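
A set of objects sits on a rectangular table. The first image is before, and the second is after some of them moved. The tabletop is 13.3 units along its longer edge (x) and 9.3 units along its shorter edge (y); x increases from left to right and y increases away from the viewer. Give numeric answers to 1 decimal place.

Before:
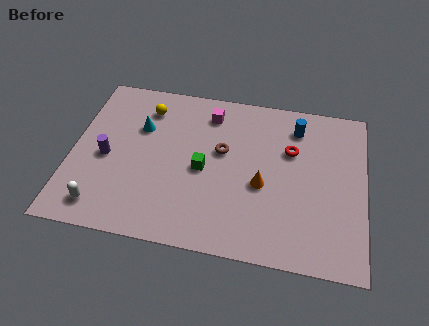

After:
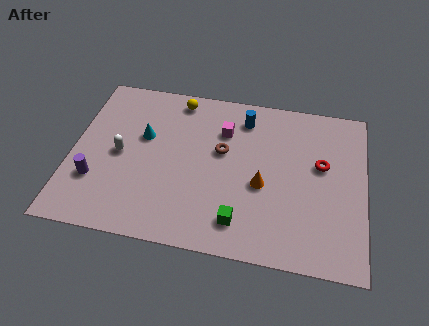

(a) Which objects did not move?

the brown torus and the orange cone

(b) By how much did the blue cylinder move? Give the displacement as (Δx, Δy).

(-2.4, 0.1)

From the two frames, the blue cylinder sits at roughly (10.1, 7.5) before and (7.7, 7.6) after.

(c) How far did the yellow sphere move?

1.6

The yellow sphere moved from about (3.2, 7.4) to (4.6, 8.2), a distance of √(1.4² + 0.8²) ≈ 1.6.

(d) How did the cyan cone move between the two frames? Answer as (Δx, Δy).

(0.2, -0.5)

The cyan cone was at about (3.0, 6.2) and moved to about (3.2, 5.7).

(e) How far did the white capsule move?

3.2

The white capsule was near (1.6, 1.4) before and (2.2, 4.5) after, so it travelled √(0.6² + 3.1²) ≈ 3.2 units.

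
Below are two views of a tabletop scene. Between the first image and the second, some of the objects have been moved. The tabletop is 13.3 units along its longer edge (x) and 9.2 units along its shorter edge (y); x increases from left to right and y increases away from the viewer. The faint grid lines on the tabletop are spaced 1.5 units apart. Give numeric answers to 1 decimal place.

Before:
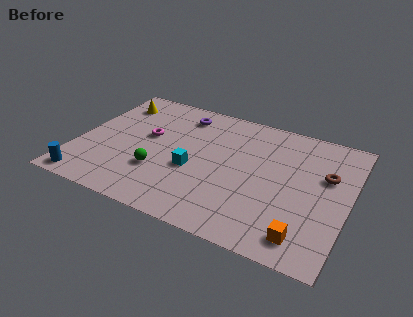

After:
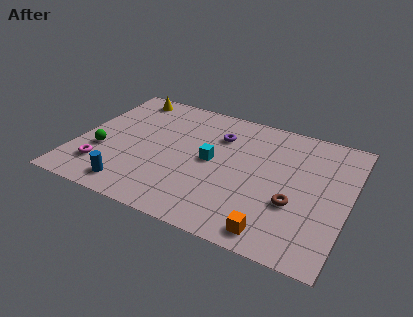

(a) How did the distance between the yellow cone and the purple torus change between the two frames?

+1.7

The distance was about 3.4 in the first image and 5.1 in the second, so they moved 1.7 units further apart.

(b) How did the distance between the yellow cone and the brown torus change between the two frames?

-0.7

The distance was about 10.9 in the first image and 10.2 in the second, so they moved 0.7 units closer together.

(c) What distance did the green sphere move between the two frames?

2.9

From (4.2, 2.9) to (1.3, 3.3), the green sphere covered √(2.9² + 0.4²) ≈ 2.9 units.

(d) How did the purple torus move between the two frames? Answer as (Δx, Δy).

(2.0, -0.9)

From the two frames, the purple torus sits at roughly (4.7, 7.6) before and (6.7, 6.7) after.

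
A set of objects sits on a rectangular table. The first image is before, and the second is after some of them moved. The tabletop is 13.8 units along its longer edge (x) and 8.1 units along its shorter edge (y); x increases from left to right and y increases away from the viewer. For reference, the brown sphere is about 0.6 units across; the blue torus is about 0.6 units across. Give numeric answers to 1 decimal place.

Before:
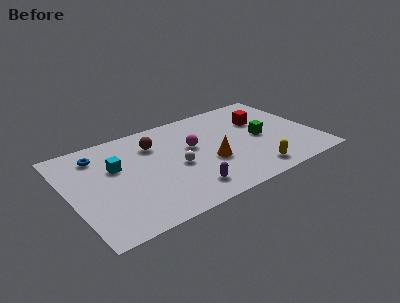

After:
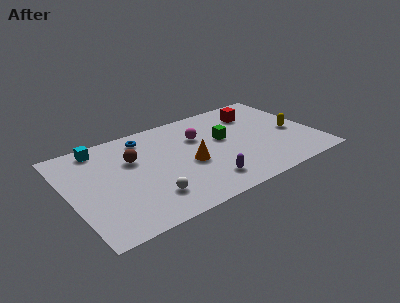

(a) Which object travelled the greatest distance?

the yellow capsule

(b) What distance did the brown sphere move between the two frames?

1.5

The brown sphere moved from about (5.0, 6.0) to (3.7, 5.3), a distance of √(1.3² + 0.7²) ≈ 1.5.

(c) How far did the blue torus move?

2.7

The blue torus moved from about (1.9, 6.5) to (4.6, 6.8), a distance of √(2.7² + 0.3²) ≈ 2.7.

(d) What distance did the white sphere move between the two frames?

2.5

The white sphere moved from about (5.9, 3.6) to (4.1, 1.9), a distance of √(1.8² + 1.7²) ≈ 2.5.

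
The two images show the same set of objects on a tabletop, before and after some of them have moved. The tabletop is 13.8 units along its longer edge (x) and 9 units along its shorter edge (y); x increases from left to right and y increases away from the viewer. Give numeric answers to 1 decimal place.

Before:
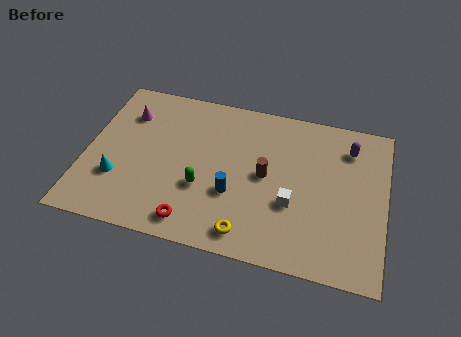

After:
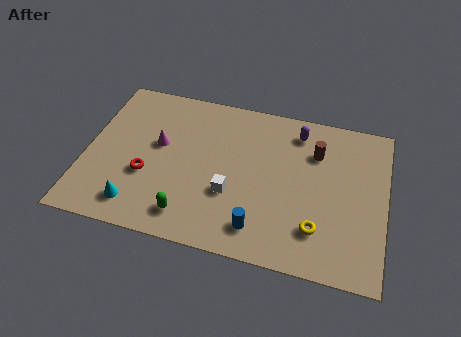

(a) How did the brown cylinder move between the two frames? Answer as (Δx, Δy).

(2.2, 1.9)

From the two frames, the brown cylinder sits at roughly (8.3, 4.6) before and (10.5, 6.5) after.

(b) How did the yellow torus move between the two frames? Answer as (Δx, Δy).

(3.1, 1.0)

The yellow torus started near (7.7, 1.2) and ended near (10.8, 2.2).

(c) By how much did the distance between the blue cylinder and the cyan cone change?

+0.3

They were about 5.3 units apart before and 5.6 after — 0.3 units further apart.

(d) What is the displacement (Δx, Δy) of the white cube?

(-2.8, -0.1)

From the two frames, the white cube sits at roughly (9.6, 3.3) before and (6.8, 3.2) after.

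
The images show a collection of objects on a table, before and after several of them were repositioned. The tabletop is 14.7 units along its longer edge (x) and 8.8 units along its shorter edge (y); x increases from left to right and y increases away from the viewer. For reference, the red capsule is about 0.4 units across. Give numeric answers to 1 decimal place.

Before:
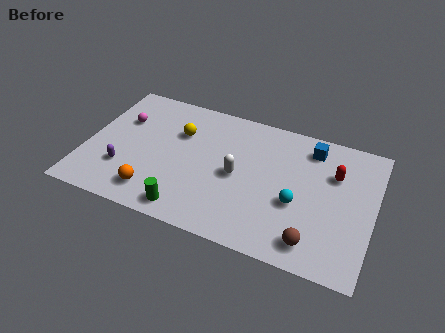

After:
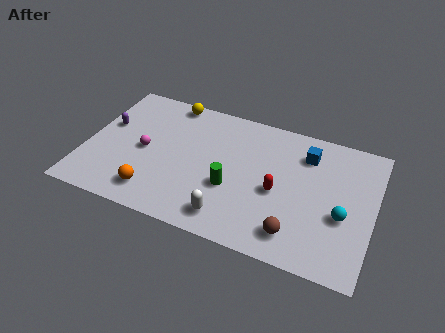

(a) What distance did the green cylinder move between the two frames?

3.0

From (5.6, 1.1) to (7.6, 3.3), the green cylinder covered √(2.0² + 2.2²) ≈ 3.0 units.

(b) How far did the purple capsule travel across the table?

3.0

The purple capsule was near (2.1, 2.6) before and (0.9, 5.3) after, so it travelled √(1.2² + 2.7²) ≈ 3.0 units.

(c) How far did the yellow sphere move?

2.1

The yellow sphere moved from about (4.6, 6.0) to (3.9, 8.0), a distance of √(0.7² + 2.0²) ≈ 2.1.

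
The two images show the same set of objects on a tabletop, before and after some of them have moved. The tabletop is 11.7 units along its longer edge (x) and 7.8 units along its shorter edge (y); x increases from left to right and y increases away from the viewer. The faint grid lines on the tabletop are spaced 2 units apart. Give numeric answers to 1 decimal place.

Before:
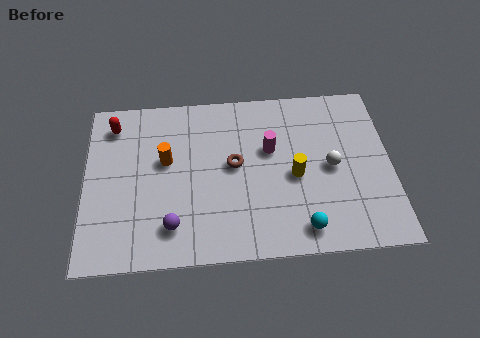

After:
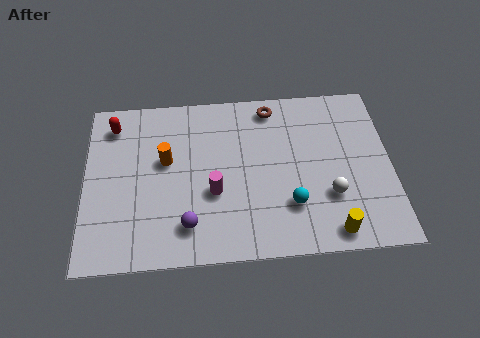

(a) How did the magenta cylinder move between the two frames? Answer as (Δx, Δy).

(-2.2, -1.8)

The magenta cylinder started near (7.1, 4.8) and ended near (4.9, 3.0).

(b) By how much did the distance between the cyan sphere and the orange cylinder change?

-0.9

Before: roughly 6.2 units apart; after: 5.3. That's 0.9 units closer together.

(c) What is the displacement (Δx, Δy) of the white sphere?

(-0.1, -1.3)

From the two frames, the white sphere sits at roughly (9.4, 3.8) before and (9.3, 2.5) after.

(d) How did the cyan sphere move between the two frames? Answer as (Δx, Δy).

(-0.4, 1.1)

The cyan sphere was at about (8.2, 1.1) and moved to about (7.8, 2.2).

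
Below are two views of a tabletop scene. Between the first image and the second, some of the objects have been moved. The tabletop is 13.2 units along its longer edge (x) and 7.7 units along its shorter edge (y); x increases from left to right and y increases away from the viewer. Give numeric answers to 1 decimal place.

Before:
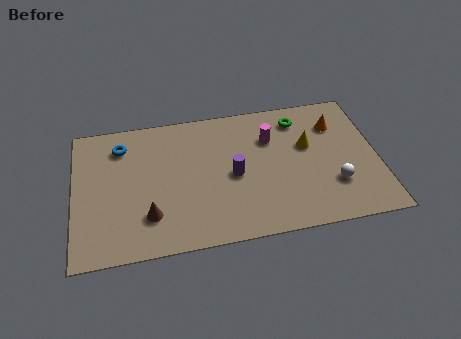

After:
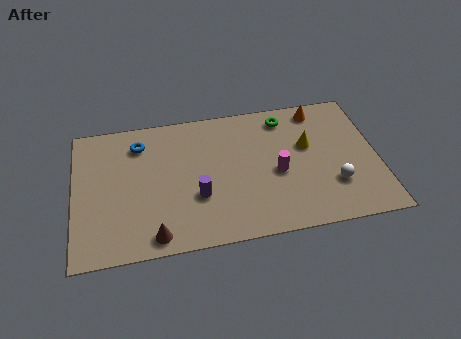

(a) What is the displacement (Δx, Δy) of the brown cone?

(0.2, -1.1)

The brown cone started near (3.2, 2.0) and ended near (3.4, 0.9).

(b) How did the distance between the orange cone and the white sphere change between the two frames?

+1.0

The distance was about 3.4 in the first image and 4.4 in the second, so they moved 1.0 units further apart.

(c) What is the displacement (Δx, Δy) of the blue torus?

(0.8, 0.0)

The blue torus was at about (2.1, 6.1) and moved to about (2.9, 6.1).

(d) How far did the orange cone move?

1.2

The orange cone moved from about (11.5, 5.7) to (10.8, 6.7), a distance of √(0.7² + 1.0²) ≈ 1.2.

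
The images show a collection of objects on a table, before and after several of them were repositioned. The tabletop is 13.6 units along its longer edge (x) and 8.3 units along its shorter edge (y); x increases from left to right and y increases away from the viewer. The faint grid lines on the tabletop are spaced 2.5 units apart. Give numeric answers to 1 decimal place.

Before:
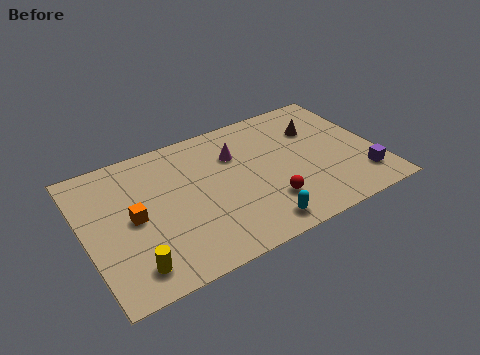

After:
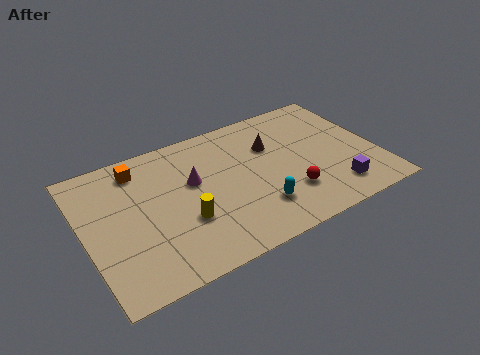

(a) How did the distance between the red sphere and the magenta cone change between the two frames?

+1.2

They were about 3.7 units apart before and 4.9 after — 1.2 units further apart.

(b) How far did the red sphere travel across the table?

1.0

The red sphere moved from about (8.2, 2.2) to (9.2, 2.3), a distance of √(1.0² + 0.1²) ≈ 1.0.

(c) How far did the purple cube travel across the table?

1.3

The purple cube moved from about (12.6, 1.8) to (11.3, 1.6), a distance of √(1.3² + 0.2²) ≈ 1.3.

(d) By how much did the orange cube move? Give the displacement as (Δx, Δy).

(0.6, 2.8)

The orange cube started near (2.2, 4.1) and ended near (2.8, 6.9).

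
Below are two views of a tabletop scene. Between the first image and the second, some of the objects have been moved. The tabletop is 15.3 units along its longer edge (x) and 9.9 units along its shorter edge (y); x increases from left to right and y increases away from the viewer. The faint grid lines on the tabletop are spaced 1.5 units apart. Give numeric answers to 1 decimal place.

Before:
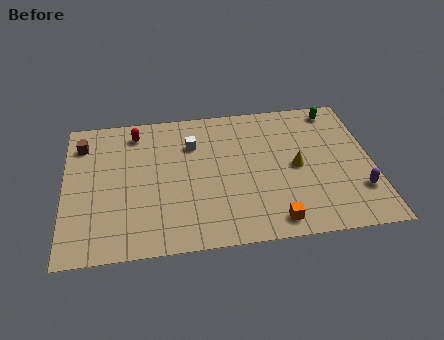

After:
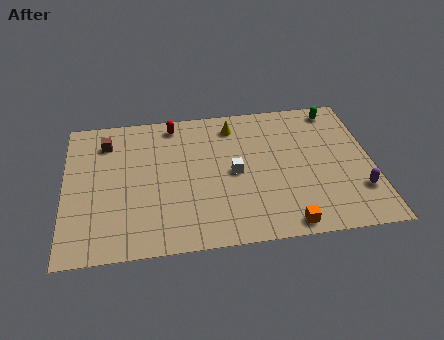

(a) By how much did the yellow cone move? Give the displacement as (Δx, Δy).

(-3.0, 3.4)

The yellow cone was at about (11.5, 4.8) and moved to about (8.5, 8.2).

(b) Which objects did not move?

the green capsule and the purple capsule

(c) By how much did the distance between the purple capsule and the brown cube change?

-1.1

Before: roughly 14.5 units apart; after: 13.4. That's 1.1 units closer together.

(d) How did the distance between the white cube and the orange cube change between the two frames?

-2.4

They were about 7.0 units apart before and 4.6 after — 2.4 units closer together.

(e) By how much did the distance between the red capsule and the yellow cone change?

-5.6

Before: roughly 8.6 units apart; after: 3.0. That's 5.6 units closer together.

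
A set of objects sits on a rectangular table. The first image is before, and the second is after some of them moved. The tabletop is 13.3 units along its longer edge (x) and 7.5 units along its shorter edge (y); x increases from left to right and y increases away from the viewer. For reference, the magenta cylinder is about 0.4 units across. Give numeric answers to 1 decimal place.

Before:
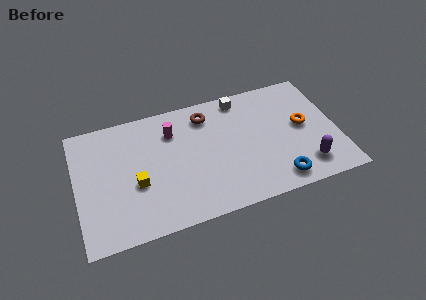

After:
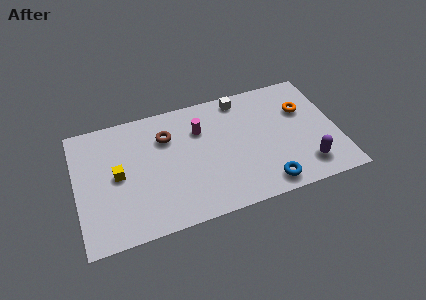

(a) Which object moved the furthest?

the brown torus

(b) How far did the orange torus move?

1.0

From (11.6, 4.0) to (11.7, 5.0), the orange torus covered √(0.1² + 1.0²) ≈ 1.0 units.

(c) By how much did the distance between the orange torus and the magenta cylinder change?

-1.5

They were about 6.8 units apart before and 5.3 after — 1.5 units closer together.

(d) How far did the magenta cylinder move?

1.4

The magenta cylinder moved from about (5.0, 5.6) to (6.4, 5.3), a distance of √(1.4² + 0.3²) ≈ 1.4.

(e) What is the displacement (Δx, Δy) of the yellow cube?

(-0.9, 0.8)

The yellow cube was at about (3.0, 3.0) and moved to about (2.1, 3.8).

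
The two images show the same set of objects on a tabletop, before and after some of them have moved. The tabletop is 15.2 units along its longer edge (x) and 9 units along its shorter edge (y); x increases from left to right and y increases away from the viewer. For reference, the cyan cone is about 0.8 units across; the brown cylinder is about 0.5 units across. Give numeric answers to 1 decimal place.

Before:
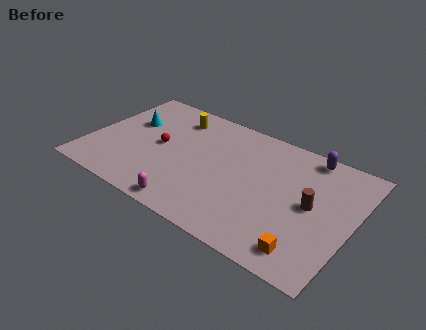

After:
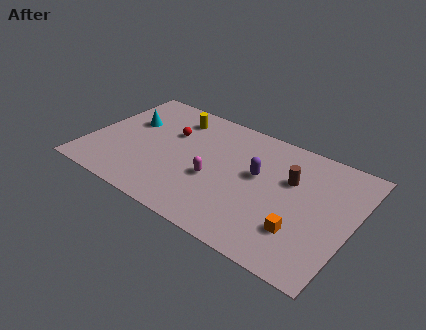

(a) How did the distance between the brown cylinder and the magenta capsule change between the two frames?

-2.7

The distance was about 7.4 in the first image and 4.7 in the second, so they moved 2.7 units closer together.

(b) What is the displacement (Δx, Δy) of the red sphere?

(0.4, 1.3)

The red sphere was at about (4.0, 4.6) and moved to about (4.4, 5.9).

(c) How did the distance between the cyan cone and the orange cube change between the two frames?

-0.8

Before: roughly 11.9 units apart; after: 11.1. That's 0.8 units closer together.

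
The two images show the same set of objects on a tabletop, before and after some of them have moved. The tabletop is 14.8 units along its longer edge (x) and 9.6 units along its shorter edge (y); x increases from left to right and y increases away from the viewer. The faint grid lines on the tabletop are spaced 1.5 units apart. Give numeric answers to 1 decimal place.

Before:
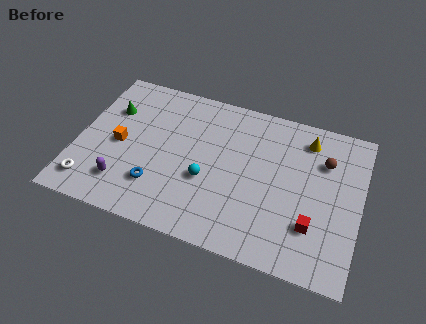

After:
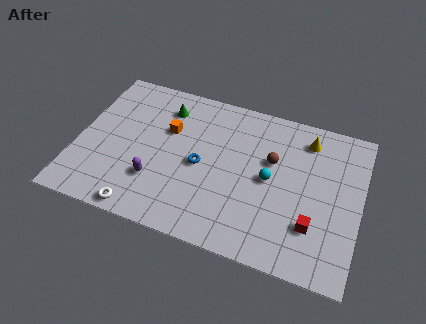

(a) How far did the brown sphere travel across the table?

2.8

From (12.8, 6.8) to (10.1, 6.0), the brown sphere covered √(2.7² + 0.8²) ≈ 2.8 units.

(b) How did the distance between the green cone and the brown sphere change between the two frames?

-5.3

The distance was about 11.3 in the first image and 6.0 in the second, so they moved 5.3 units closer together.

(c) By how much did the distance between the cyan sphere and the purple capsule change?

+1.6

The distance was about 4.5 in the first image and 6.1 in the second, so they moved 1.6 units further apart.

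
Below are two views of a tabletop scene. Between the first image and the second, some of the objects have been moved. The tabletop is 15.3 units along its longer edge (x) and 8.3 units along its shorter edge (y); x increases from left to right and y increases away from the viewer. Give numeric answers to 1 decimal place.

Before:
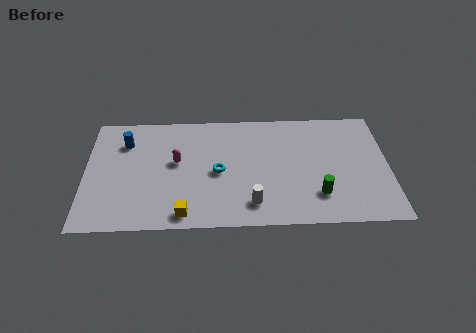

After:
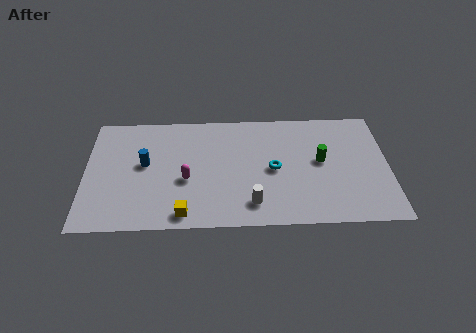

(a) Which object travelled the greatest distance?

the cyan torus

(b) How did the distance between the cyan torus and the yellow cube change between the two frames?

+2.0

Before: roughly 3.4 units apart; after: 5.4. That's 2.0 units further apart.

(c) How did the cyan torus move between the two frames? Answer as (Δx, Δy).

(2.8, 0.1)

The cyan torus was at about (6.7, 3.9) and moved to about (9.5, 4.0).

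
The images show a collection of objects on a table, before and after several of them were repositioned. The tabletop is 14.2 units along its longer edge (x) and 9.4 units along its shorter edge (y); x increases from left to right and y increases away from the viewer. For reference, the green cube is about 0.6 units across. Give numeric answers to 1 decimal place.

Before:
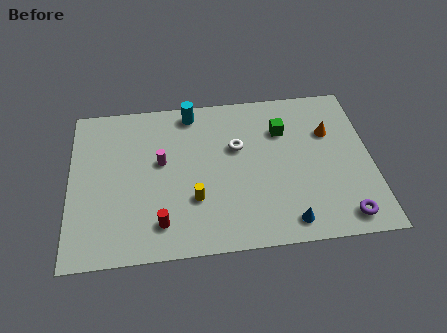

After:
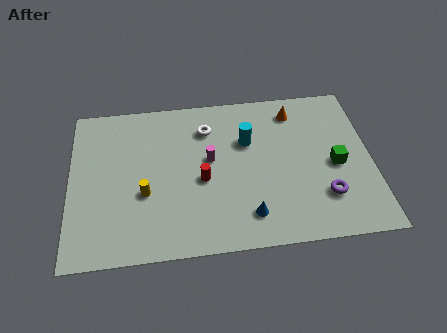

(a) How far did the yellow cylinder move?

2.4

The yellow cylinder was near (5.8, 3.0) before and (3.5, 3.6) after, so it travelled √(2.3² + 0.6²) ≈ 2.4 units.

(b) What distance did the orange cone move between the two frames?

2.2

From (12.3, 6.3) to (10.7, 7.8), the orange cone covered √(1.6² + 1.5²) ≈ 2.2 units.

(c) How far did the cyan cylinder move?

3.3

From (5.8, 8.3) to (8.4, 6.2), the cyan cylinder covered √(2.6² + 2.1²) ≈ 3.3 units.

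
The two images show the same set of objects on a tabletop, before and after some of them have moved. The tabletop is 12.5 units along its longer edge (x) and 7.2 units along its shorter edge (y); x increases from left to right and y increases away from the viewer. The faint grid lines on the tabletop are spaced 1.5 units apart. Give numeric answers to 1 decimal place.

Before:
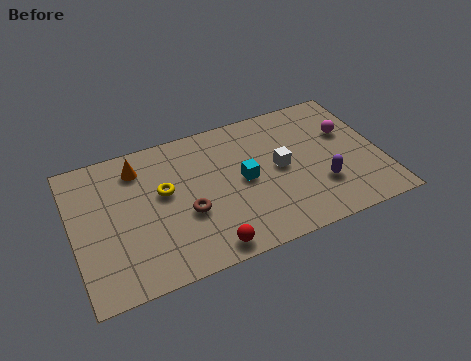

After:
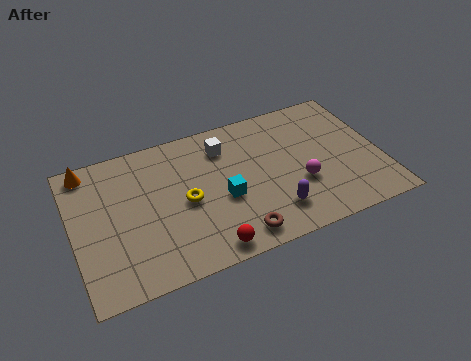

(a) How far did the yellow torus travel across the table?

1.1

From (3.7, 4.2) to (4.5, 3.4), the yellow torus covered √(0.8² + 0.8²) ≈ 1.1 units.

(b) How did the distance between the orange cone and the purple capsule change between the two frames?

+0.6

The distance was about 8.0 in the first image and 8.6 in the second, so they moved 0.6 units further apart.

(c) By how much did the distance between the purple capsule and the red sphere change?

-2.1

Before: roughly 5.0 units apart; after: 2.9. That's 2.1 units closer together.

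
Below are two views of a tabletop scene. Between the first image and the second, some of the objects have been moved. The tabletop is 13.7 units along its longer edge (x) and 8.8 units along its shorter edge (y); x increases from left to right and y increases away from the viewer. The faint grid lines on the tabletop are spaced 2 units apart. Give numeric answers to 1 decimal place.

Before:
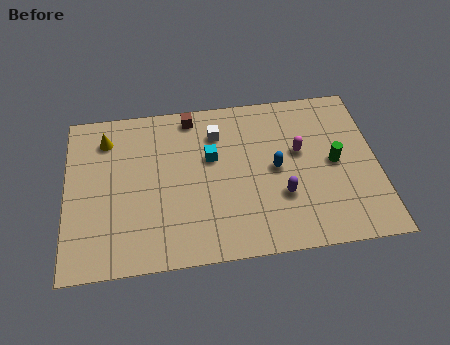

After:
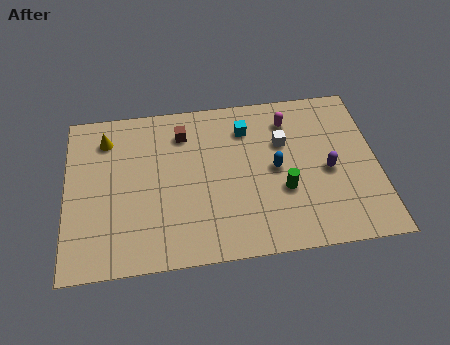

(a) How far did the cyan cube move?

2.1

The cyan cube was near (6.4, 5.4) before and (8.0, 6.8) after, so it travelled √(1.6² + 1.4²) ≈ 2.1 units.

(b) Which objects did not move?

the yellow cone and the blue capsule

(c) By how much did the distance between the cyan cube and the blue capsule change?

-0.3

The distance was about 3.0 in the first image and 2.7 in the second, so they moved 0.3 units closer together.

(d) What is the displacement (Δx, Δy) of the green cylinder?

(-2.3, -1.2)

The green cylinder was at about (11.8, 4.4) and moved to about (9.5, 3.2).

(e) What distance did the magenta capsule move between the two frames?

1.8

From (10.3, 5.2) to (9.9, 7.0), the magenta capsule covered √(0.4² + 1.8²) ≈ 1.8 units.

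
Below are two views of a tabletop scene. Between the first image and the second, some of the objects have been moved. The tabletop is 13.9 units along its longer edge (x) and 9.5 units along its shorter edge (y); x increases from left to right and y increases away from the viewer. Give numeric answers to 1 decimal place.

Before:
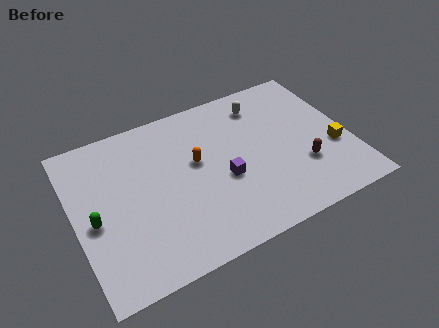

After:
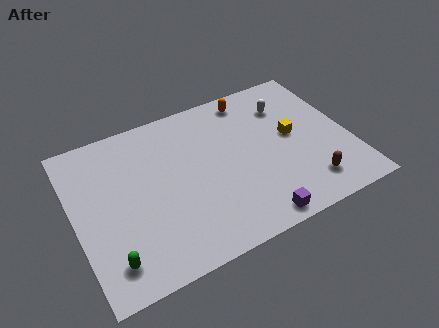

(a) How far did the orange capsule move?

4.3

From (6.2, 5.5) to (9.4, 8.3), the orange capsule covered √(3.2² + 2.8²) ≈ 4.3 units.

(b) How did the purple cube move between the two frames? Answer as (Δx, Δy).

(1.1, -3.0)

The purple cube was at about (7.4, 3.9) and moved to about (8.5, 0.9).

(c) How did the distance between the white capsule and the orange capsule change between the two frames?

-2.2

The distance was about 4.3 in the first image and 2.1 in the second, so they moved 2.2 units closer together.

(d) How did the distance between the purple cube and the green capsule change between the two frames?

+0.6

The distance was about 6.5 in the first image and 7.1 in the second, so they moved 0.6 units further apart.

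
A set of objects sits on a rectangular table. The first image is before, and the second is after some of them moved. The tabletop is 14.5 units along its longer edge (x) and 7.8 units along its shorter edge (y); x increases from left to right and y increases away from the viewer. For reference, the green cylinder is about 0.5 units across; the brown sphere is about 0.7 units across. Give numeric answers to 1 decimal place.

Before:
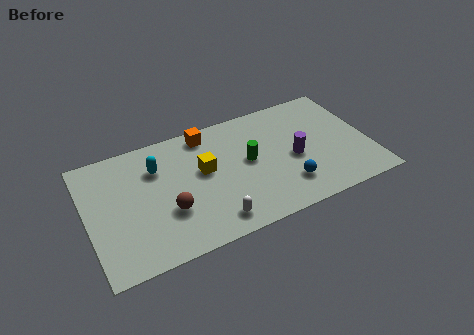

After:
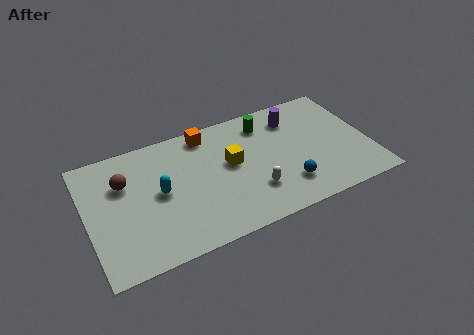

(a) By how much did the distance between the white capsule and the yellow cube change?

-0.9

They were about 3.3 units apart before and 2.4 after — 0.9 units closer together.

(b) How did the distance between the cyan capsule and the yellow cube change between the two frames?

+1.2

The distance was about 2.5 in the first image and 3.7 in the second, so they moved 1.2 units further apart.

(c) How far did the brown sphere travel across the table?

3.3

The brown sphere was near (4.0, 2.7) before and (2.0, 5.3) after, so it travelled √(2.0² + 2.6²) ≈ 3.3 units.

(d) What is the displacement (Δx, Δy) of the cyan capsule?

(0.0, -1.6)

From the two frames, the cyan capsule sits at roughly (3.7, 5.6) before and (3.7, 4.0) after.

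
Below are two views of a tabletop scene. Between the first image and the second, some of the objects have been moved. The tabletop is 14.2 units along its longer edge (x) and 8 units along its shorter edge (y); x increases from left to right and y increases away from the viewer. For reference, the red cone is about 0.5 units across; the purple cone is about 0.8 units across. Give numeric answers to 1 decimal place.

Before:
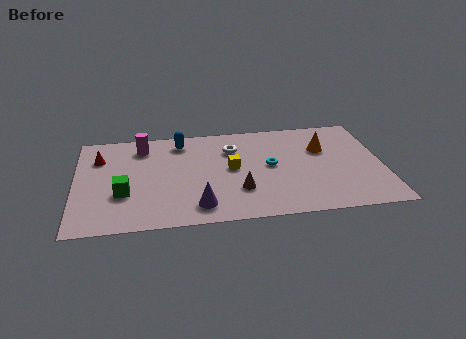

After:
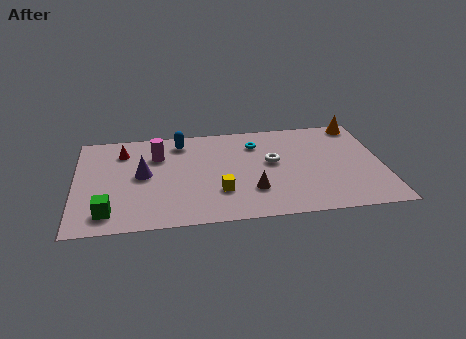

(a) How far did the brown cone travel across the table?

0.6

The brown cone was near (7.5, 2.4) before and (8.1, 2.3) after, so it travelled √(0.6² + 0.1²) ≈ 0.6 units.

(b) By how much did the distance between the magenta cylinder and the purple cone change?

-4.0

The distance was about 5.7 in the first image and 1.7 in the second, so they moved 4.0 units closer together.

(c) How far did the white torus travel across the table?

2.2

From (7.3, 5.8) to (9.1, 4.5), the white torus covered √(1.8² + 1.3²) ≈ 2.2 units.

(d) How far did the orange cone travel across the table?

2.6

From (11.5, 5.3) to (13.3, 7.2), the orange cone covered √(1.8² + 1.9²) ≈ 2.6 units.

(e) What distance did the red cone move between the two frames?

1.2

From (1.1, 5.8) to (2.2, 6.2), the red cone covered √(1.1² + 0.4²) ≈ 1.2 units.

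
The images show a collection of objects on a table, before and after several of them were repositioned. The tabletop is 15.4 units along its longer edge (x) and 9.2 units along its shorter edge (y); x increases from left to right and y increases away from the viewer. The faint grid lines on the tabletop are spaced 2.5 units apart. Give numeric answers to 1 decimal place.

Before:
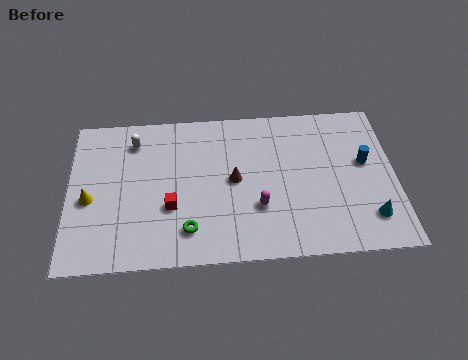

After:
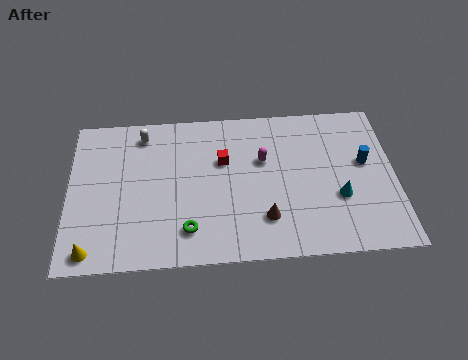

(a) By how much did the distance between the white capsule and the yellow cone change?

+3.2

Before: roughly 4.0 units apart; after: 7.2. That's 3.2 units further apart.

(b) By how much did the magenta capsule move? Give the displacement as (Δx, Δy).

(0.3, 2.8)

From the two frames, the magenta capsule sits at roughly (8.9, 3.0) before and (9.2, 5.8) after.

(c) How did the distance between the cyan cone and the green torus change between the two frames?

-1.3

Before: roughly 8.5 units apart; after: 7.2. That's 1.3 units closer together.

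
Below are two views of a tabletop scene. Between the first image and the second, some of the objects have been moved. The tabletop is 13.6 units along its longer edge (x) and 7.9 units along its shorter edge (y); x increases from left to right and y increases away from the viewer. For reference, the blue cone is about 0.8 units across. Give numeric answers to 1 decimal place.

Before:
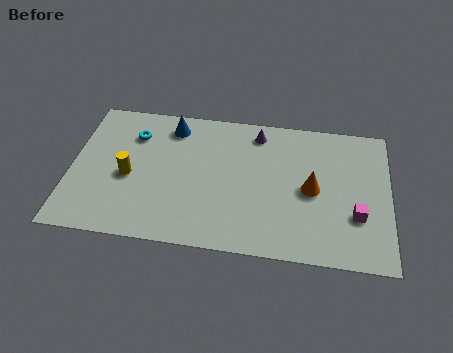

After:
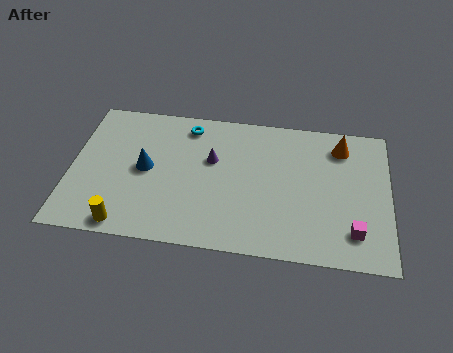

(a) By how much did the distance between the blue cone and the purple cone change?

-0.8

The distance was about 3.7 in the first image and 2.9 in the second, so they moved 0.8 units closer together.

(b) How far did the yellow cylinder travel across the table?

2.7

The yellow cylinder moved from about (2.5, 3.5) to (2.5, 0.8), a distance of √(0.0² + 2.7²) ≈ 2.7.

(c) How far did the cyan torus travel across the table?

2.4

The cyan torus moved from about (2.6, 5.9) to (4.9, 6.7), a distance of √(2.3² + 0.8²) ≈ 2.4.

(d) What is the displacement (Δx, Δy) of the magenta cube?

(-0.1, -0.9)

The magenta cube was at about (12.2, 2.6) and moved to about (12.1, 1.7).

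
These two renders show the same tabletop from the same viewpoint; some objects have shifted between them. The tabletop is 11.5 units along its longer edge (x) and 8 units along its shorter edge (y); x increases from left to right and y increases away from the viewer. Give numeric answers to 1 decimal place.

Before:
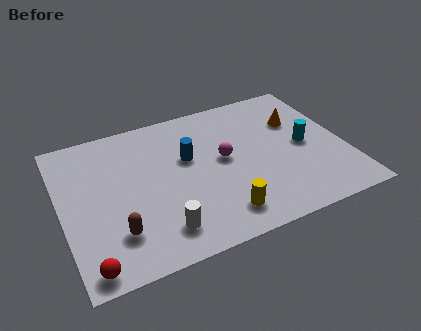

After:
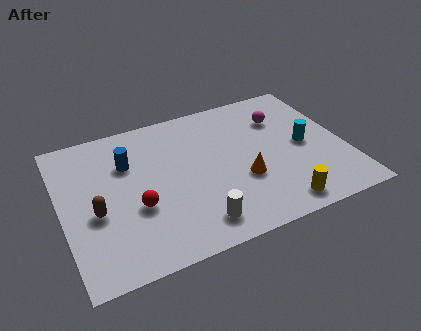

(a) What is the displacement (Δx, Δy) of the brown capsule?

(-0.7, 1.3)

From the two frames, the brown capsule sits at roughly (2.0, 2.0) before and (1.3, 3.3) after.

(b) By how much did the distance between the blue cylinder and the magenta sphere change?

+4.9

The distance was about 1.5 in the first image and 6.4 in the second, so they moved 4.9 units further apart.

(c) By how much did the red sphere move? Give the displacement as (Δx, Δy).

(2.1, 2.2)

The red sphere started near (0.8, 0.8) and ended near (2.9, 3.0).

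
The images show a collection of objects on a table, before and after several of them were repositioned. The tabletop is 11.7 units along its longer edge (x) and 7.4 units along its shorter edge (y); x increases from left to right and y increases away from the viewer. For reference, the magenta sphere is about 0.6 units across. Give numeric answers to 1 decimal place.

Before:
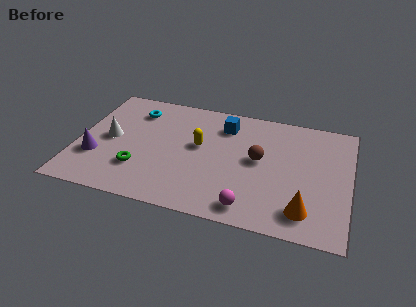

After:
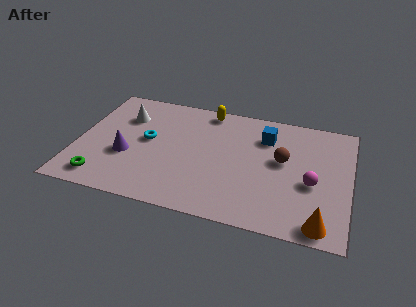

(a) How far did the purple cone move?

1.4

From (0.9, 2.4) to (2.2, 2.8), the purple cone covered √(1.3² + 0.4²) ≈ 1.4 units.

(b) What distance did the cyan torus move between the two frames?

1.9

The cyan torus was near (2.3, 5.8) before and (3.0, 4.0) after, so it travelled √(0.7² + 1.8²) ≈ 1.9 units.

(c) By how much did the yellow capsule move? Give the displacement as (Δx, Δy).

(0.2, 2.4)

The yellow capsule started near (5.2, 4.2) and ended near (5.4, 6.6).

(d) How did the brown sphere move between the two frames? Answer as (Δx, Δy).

(1.0, 0.2)

From the two frames, the brown sphere sits at roughly (7.8, 4.0) before and (8.8, 4.2) after.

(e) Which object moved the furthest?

the magenta sphere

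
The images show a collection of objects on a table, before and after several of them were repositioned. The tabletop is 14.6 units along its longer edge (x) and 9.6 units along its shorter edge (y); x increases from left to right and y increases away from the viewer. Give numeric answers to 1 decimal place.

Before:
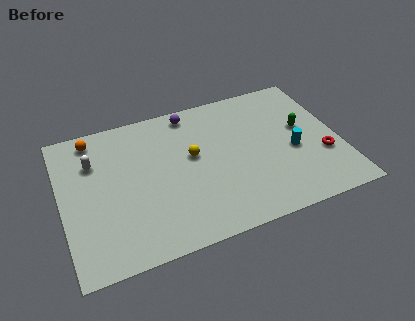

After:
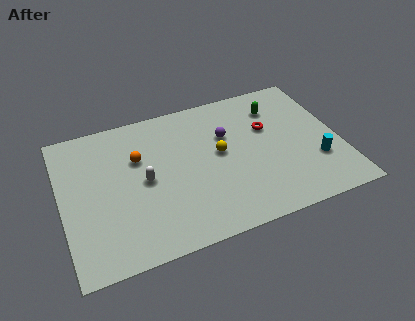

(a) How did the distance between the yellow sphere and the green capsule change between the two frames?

-1.9

They were about 5.9 units apart before and 4.0 after — 1.9 units closer together.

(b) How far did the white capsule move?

3.3

The white capsule was near (1.8, 6.8) before and (4.3, 4.7) after, so it travelled √(2.5² + 2.1²) ≈ 3.3 units.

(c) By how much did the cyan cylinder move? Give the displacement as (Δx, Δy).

(1.1, -1.1)

The cyan cylinder started near (12.1, 4.1) and ended near (13.2, 3.0).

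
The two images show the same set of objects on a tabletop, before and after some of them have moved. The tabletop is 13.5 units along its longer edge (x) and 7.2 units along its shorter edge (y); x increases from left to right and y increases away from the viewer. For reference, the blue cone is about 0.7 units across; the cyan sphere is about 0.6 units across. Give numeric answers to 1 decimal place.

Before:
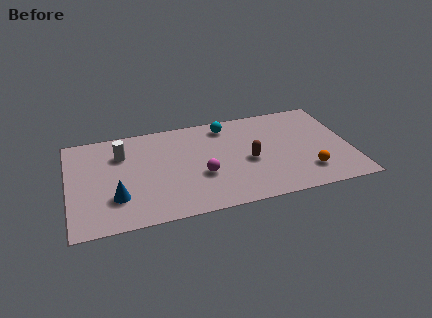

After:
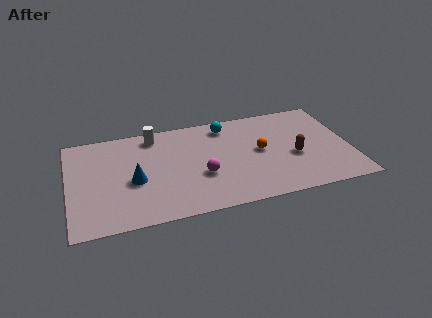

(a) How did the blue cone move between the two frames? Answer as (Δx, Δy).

(0.9, 1.0)

The blue cone was at about (2.2, 2.1) and moved to about (3.1, 3.1).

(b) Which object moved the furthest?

the orange sphere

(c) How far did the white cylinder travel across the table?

1.9

The white cylinder moved from about (2.6, 5.2) to (4.2, 6.2), a distance of √(1.6² + 1.0²) ≈ 1.9.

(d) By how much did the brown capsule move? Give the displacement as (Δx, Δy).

(2.2, -0.2)

The brown capsule started near (8.6, 3.2) and ended near (10.8, 3.0).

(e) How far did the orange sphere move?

3.0

The orange sphere moved from about (11.3, 1.7) to (9.2, 3.8), a distance of √(2.1² + 2.1²) ≈ 3.0.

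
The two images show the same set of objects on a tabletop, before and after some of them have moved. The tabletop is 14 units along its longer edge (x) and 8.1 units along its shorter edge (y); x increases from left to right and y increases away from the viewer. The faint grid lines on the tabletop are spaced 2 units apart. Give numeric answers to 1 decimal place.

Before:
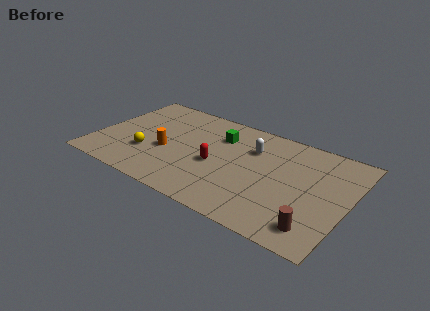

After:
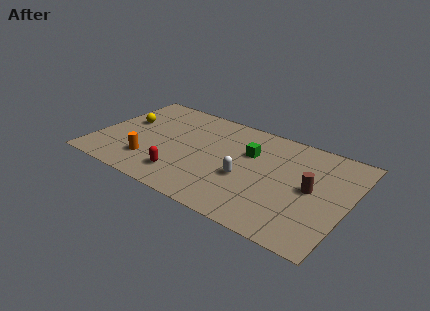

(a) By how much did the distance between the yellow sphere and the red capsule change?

+1.0

The distance was about 3.9 in the first image and 4.9 in the second, so they moved 1.0 units further apart.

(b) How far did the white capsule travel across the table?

2.5

From (8.5, 5.7) to (8.5, 3.2), the white capsule covered √(0.0² + 2.5²) ≈ 2.5 units.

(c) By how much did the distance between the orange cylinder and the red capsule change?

-0.9

The distance was about 2.8 in the first image and 1.9 in the second, so they moved 0.9 units closer together.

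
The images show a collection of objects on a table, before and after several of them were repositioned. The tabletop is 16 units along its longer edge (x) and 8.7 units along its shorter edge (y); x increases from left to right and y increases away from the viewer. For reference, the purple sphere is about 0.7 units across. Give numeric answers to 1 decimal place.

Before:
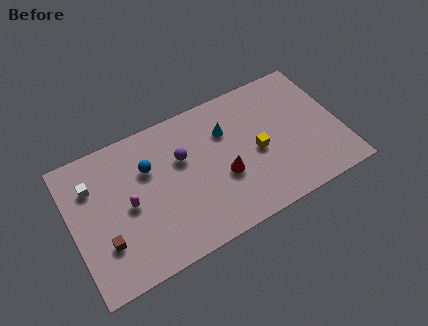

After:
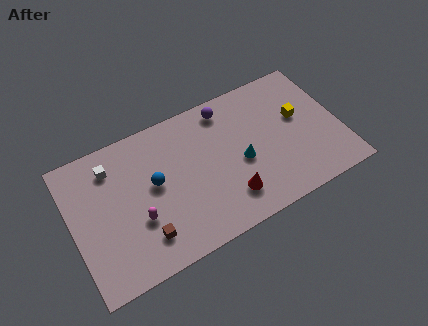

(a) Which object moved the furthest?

the purple sphere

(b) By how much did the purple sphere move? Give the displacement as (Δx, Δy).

(2.9, 1.9)

The purple sphere was at about (6.7, 5.6) and moved to about (9.6, 7.5).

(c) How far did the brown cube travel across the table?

2.3

The brown cube was near (1.7, 2.6) before and (3.9, 1.9) after, so it travelled √(2.2² + 0.7²) ≈ 2.3 units.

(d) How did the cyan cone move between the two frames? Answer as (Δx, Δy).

(0.6, -2.3)

The cyan cone was at about (9.4, 6.1) and moved to about (10.0, 3.8).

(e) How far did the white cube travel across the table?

1.3

The white cube moved from about (1.4, 6.3) to (2.6, 6.9), a distance of √(1.2² + 0.6²) ≈ 1.3.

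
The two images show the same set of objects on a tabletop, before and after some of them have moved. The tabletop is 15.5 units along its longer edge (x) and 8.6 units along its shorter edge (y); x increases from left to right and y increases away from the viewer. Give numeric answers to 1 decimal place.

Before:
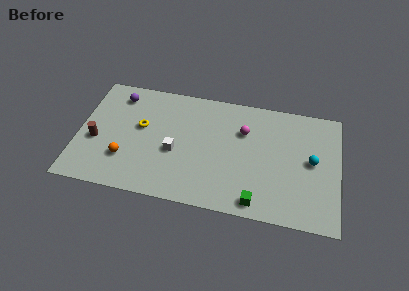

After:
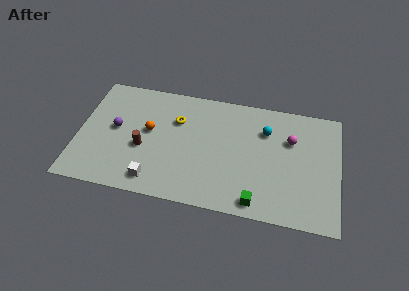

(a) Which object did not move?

the green cube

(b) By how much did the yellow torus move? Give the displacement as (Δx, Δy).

(2.1, 0.9)

The yellow torus started near (3.7, 5.0) and ended near (5.8, 5.9).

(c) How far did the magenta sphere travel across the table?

2.8

The magenta sphere was near (9.8, 5.9) before and (12.6, 5.8) after, so it travelled √(2.8² + 0.1²) ≈ 2.8 units.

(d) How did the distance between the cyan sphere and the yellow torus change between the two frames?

-4.9

They were about 10.2 units apart before and 5.3 after — 4.9 units closer together.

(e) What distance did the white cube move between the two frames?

2.5

From (5.8, 3.6) to (4.7, 1.3), the white cube covered √(1.1² + 2.3²) ≈ 2.5 units.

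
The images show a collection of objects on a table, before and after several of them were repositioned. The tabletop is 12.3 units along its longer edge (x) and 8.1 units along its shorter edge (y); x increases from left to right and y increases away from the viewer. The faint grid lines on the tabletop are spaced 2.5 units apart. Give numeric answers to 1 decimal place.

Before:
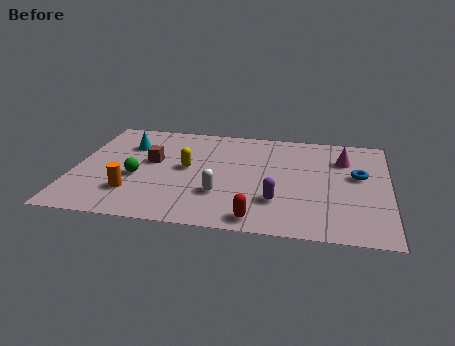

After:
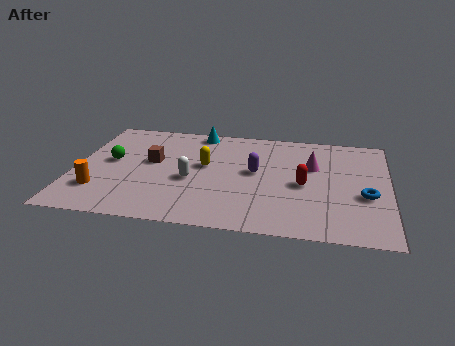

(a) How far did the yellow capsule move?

0.8

From (4.4, 4.3) to (5.1, 4.6), the yellow capsule covered √(0.7² + 0.3²) ≈ 0.8 units.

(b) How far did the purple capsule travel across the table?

2.3

From (8.0, 2.3) to (7.1, 4.4), the purple capsule covered √(0.9² + 2.1²) ≈ 2.3 units.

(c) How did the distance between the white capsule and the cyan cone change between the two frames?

-1.1

The distance was about 5.0 in the first image and 3.9 in the second, so they moved 1.1 units closer together.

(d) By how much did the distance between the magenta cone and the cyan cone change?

-3.4

Before: roughly 8.5 units apart; after: 5.1. That's 3.4 units closer together.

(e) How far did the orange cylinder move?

1.3

From (2.4, 2.1) to (1.1, 2.1), the orange cylinder covered √(1.3² + 0.0²) ≈ 1.3 units.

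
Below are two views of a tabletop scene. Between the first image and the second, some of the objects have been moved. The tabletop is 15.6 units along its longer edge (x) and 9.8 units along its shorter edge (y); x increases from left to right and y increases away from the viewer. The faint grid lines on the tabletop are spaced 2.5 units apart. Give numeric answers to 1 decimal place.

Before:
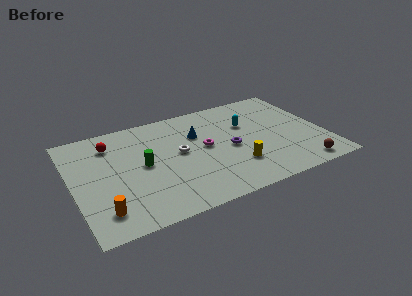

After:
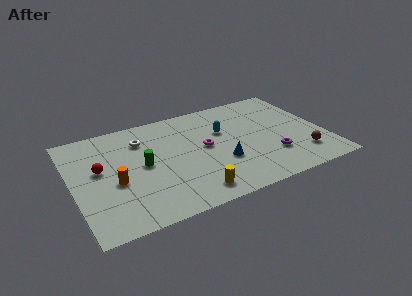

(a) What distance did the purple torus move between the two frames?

2.9

The purple torus moved from about (9.7, 4.5) to (12.1, 2.8), a distance of √(2.4² + 1.7²) ≈ 2.9.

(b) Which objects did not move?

the green cylinder and the magenta torus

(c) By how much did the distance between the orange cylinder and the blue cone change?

-1.4

Before: roughly 7.9 units apart; after: 6.5. That's 1.4 units closer together.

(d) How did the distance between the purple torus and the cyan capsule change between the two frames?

+2.1

Before: roughly 2.3 units apart; after: 4.4. That's 2.1 units further apart.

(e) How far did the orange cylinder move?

2.4

From (1.5, 1.9) to (2.5, 4.1), the orange cylinder covered √(1.0² + 2.2²) ≈ 2.4 units.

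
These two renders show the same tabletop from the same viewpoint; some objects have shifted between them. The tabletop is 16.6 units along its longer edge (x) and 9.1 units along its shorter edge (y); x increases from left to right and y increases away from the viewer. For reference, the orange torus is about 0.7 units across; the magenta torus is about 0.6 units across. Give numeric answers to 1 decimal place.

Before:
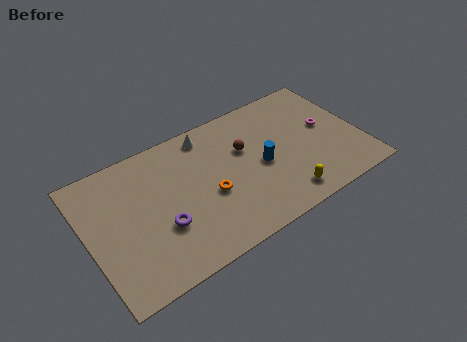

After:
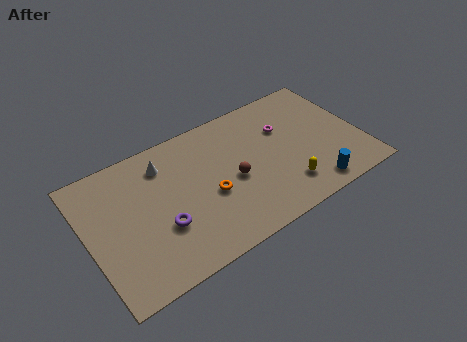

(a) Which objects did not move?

the purple torus and the orange torus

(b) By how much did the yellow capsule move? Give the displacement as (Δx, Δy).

(0.2, 0.6)

From the two frames, the yellow capsule sits at roughly (11.4, 1.4) before and (11.6, 2.0) after.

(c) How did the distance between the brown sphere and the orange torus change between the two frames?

-1.7

The distance was about 3.2 in the first image and 1.5 in the second, so they moved 1.7 units closer together.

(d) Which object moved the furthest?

the blue cylinder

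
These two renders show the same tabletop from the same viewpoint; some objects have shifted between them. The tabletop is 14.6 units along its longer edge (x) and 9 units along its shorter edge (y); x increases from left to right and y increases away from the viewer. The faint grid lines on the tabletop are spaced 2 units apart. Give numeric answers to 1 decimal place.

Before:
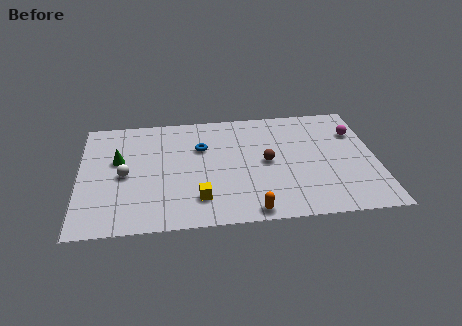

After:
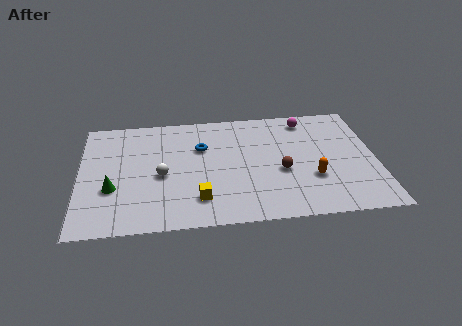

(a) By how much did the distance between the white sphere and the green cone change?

+1.3

Before: roughly 1.2 units apart; after: 2.5. That's 1.3 units further apart.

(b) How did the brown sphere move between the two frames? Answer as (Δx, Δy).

(0.7, -0.8)

From the two frames, the brown sphere sits at roughly (9.2, 4.5) before and (9.9, 3.7) after.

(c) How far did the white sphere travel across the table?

1.8

The white sphere was near (2.2, 4.2) before and (4.0, 4.0) after, so it travelled √(1.8² + 0.2²) ≈ 1.8 units.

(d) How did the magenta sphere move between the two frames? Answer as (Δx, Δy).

(-2.4, 1.3)

From the two frames, the magenta sphere sits at roughly (13.7, 6.4) before and (11.3, 7.7) after.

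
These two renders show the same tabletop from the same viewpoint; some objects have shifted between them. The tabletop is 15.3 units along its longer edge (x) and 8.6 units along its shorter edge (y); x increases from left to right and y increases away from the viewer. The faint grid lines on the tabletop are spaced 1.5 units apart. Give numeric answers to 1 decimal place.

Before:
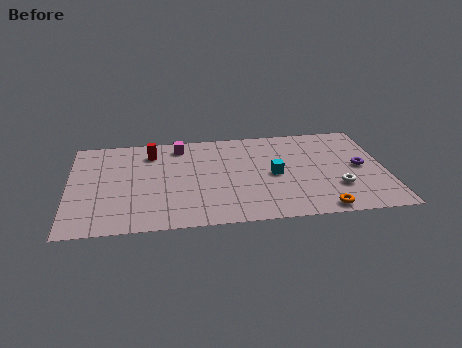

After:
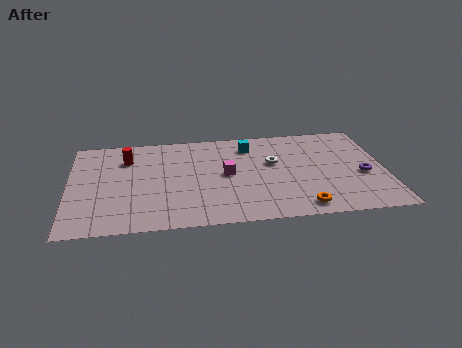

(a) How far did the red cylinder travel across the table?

1.3

The red cylinder was near (4.0, 6.8) before and (2.8, 6.4) after, so it travelled √(1.2² + 0.4²) ≈ 1.3 units.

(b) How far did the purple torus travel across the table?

0.7

The purple torus moved from about (14.1, 4.3) to (14.2, 3.6), a distance of √(0.1² + 0.7²) ≈ 0.7.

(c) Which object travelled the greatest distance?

the white torus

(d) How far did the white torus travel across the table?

4.0

From (12.9, 2.6) to (9.9, 5.2), the white torus covered √(3.0² + 2.6²) ≈ 4.0 units.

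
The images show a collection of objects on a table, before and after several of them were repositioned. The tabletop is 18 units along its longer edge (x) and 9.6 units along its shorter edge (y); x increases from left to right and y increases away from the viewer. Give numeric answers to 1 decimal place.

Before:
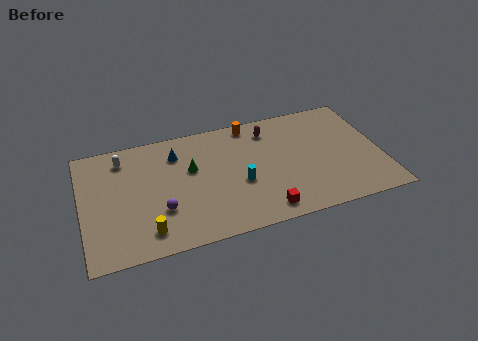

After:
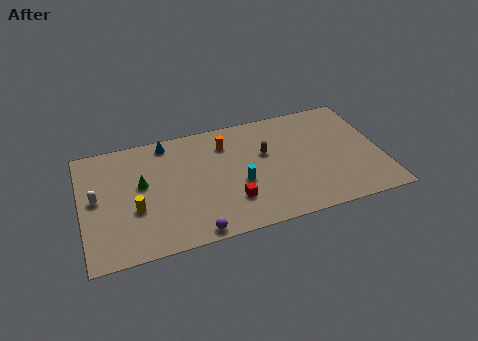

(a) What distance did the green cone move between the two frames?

3.0

The green cone moved from about (6.6, 5.9) to (3.6, 5.5), a distance of √(3.0² + 0.4²) ≈ 3.0.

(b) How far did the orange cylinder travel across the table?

2.0

From (10.4, 8.6) to (8.8, 7.4), the orange cylinder covered √(1.6² + 1.2²) ≈ 2.0 units.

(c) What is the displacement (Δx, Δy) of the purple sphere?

(1.8, -2.3)

The purple sphere started near (4.6, 3.1) and ended near (6.4, 0.8).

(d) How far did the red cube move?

2.2

The red cube was near (10.6, 1.3) before and (8.8, 2.6) after, so it travelled √(1.8² + 1.3²) ≈ 2.2 units.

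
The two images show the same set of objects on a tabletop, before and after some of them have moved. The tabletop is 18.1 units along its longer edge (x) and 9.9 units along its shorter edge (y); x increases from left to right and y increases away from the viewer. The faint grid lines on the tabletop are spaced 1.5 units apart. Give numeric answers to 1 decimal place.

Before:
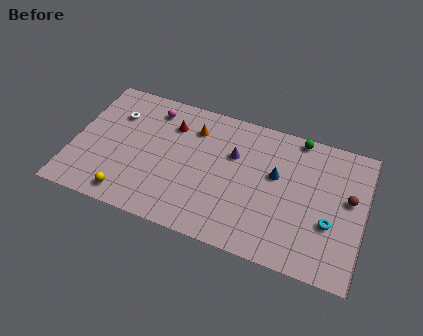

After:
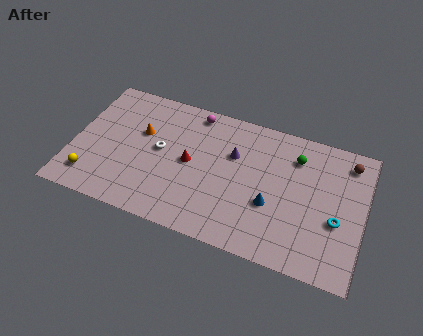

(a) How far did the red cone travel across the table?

2.8

The red cone moved from about (5.9, 7.4) to (7.3, 5.0), a distance of √(1.4² + 2.4²) ≈ 2.8.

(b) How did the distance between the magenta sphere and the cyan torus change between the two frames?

-1.9

They were about 12.4 units apart before and 10.5 after — 1.9 units closer together.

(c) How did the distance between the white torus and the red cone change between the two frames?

-1.6

The distance was about 3.5 in the first image and 1.9 in the second, so they moved 1.6 units closer together.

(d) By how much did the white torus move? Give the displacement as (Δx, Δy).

(3.0, -1.8)

From the two frames, the white torus sits at roughly (2.4, 7.1) before and (5.4, 5.3) after.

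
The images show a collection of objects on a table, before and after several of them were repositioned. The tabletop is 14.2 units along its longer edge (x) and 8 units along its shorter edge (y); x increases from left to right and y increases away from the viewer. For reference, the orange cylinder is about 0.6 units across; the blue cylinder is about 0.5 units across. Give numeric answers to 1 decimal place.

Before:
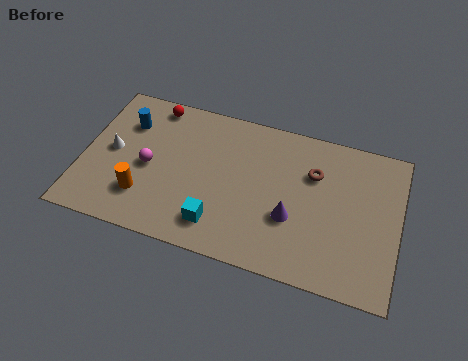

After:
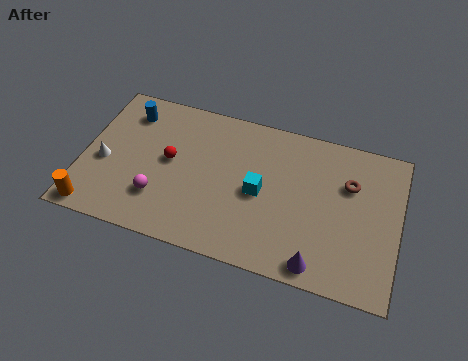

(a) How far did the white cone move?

0.8

The white cone was near (1.3, 4.1) before and (1.0, 3.4) after, so it travelled √(0.3² + 0.7²) ≈ 0.8 units.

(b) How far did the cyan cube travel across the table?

2.8

The cyan cube was near (6.3, 1.6) before and (8.0, 3.8) after, so it travelled √(1.7² + 2.2²) ≈ 2.8 units.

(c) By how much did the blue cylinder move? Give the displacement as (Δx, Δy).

(0.0, 0.6)

The blue cylinder started near (1.8, 5.8) and ended near (1.8, 6.4).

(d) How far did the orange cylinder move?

2.5

From (2.9, 2.1) to (0.8, 0.8), the orange cylinder covered √(2.1² + 1.3²) ≈ 2.5 units.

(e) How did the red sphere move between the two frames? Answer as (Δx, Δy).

(1.0, -2.8)

The red sphere was at about (2.9, 7.1) and moved to about (3.9, 4.3).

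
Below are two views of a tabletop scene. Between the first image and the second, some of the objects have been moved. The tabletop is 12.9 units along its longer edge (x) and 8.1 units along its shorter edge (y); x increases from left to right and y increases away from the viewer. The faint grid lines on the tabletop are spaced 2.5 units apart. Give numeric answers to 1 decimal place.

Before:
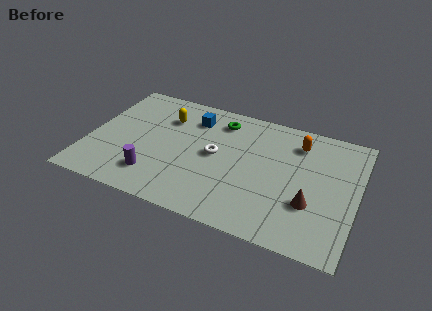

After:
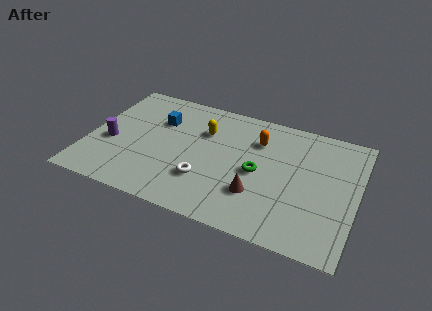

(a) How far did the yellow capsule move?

1.9

The yellow capsule was near (3.5, 5.9) before and (5.4, 5.6) after, so it travelled √(1.9² + 0.3²) ≈ 1.9 units.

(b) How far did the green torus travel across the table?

3.5

The green torus was near (6.1, 6.6) before and (8.2, 3.8) after, so it travelled √(2.1² + 2.8²) ≈ 3.5 units.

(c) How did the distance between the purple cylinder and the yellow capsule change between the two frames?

+0.8

The distance was about 4.1 in the first image and 4.9 in the second, so they moved 0.8 units further apart.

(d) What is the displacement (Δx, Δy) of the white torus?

(-0.3, -1.8)

The white torus started near (6.1, 4.2) and ended near (5.8, 2.4).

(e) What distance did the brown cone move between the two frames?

2.5

The brown cone moved from about (10.8, 2.7) to (8.3, 2.4), a distance of √(2.5² + 0.3²) ≈ 2.5.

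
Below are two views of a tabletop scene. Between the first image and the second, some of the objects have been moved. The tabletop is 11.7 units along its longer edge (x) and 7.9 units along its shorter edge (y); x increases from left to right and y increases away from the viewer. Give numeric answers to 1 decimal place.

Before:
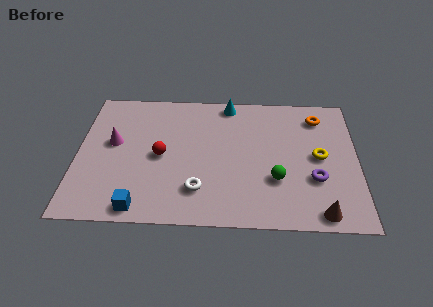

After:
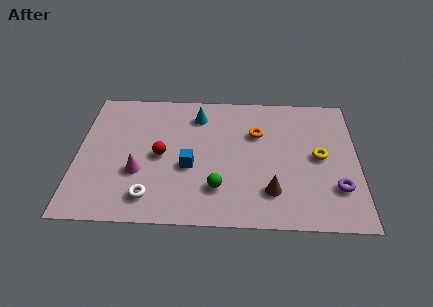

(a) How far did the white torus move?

2.1

The white torus moved from about (5.1, 1.9) to (3.1, 1.4), a distance of √(2.0² + 0.5²) ≈ 2.1.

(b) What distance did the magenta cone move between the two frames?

2.0

The magenta cone was near (1.5, 4.5) before and (2.6, 2.8) after, so it travelled √(1.1² + 1.7²) ≈ 2.0 units.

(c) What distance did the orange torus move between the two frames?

2.8

From (10.1, 6.4) to (7.5, 5.3), the orange torus covered √(2.6² + 1.1²) ≈ 2.8 units.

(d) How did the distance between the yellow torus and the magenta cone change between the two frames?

-1.0

The distance was about 8.6 in the first image and 7.6 in the second, so they moved 1.0 units closer together.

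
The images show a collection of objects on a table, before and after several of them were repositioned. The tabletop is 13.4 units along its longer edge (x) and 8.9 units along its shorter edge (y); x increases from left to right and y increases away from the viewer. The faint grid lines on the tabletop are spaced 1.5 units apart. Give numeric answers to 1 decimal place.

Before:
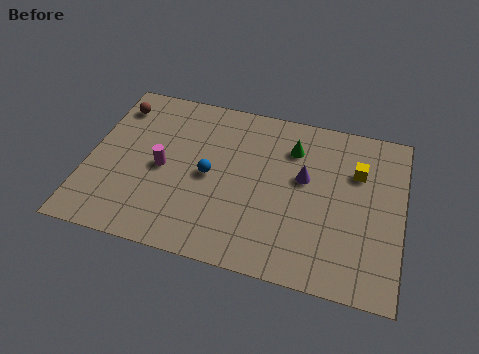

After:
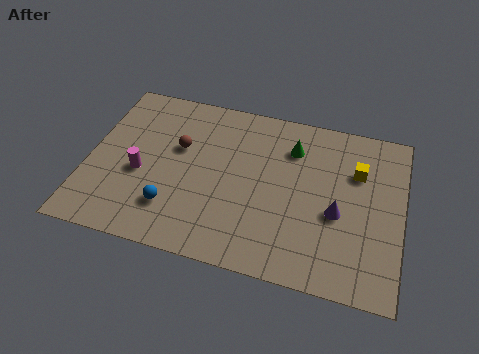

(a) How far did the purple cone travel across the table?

2.1

The purple cone moved from about (9.2, 5.2) to (10.7, 3.7), a distance of √(1.5² + 1.5²) ≈ 2.1.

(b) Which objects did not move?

the green cone and the yellow cube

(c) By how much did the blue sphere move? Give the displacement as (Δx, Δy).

(-1.4, -2.1)

The blue sphere started near (5.2, 4.3) and ended near (3.8, 2.2).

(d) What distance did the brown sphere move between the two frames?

3.4

From (0.9, 7.2) to (3.8, 5.5), the brown sphere covered √(2.9² + 1.7²) ≈ 3.4 units.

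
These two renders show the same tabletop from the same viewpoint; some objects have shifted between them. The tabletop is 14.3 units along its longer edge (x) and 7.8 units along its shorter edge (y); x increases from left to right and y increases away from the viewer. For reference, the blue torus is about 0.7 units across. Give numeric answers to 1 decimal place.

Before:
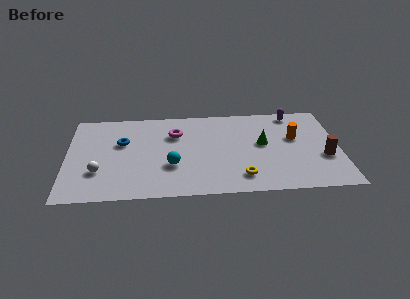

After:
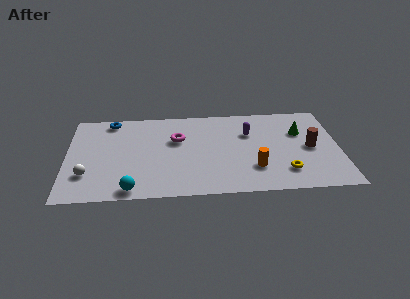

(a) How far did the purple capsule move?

2.9

The purple capsule was near (12.0, 6.9) before and (9.6, 5.3) after, so it travelled √(2.4² + 1.6²) ≈ 2.9 units.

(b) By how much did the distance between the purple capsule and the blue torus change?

-1.8

Before: roughly 9.3 units apart; after: 7.5. That's 1.8 units closer together.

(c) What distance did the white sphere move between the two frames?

0.6

From (1.7, 2.4) to (1.1, 2.2), the white sphere covered √(0.6² + 0.2²) ≈ 0.6 units.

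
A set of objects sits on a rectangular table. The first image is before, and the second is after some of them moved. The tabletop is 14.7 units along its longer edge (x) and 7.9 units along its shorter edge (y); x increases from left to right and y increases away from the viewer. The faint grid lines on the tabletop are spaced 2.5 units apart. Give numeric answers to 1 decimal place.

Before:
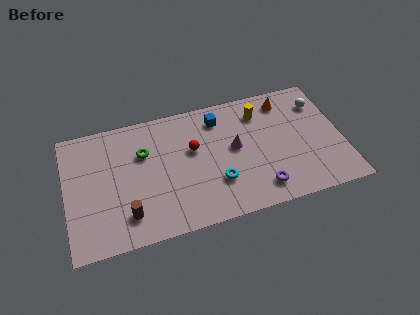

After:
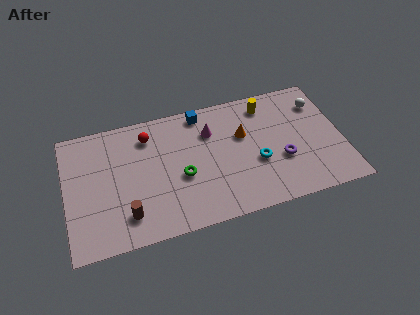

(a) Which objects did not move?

the white sphere and the brown cylinder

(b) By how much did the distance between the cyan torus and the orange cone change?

-3.8

Before: roughly 5.8 units apart; after: 2.0. That's 3.8 units closer together.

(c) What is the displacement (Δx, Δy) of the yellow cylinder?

(0.4, 0.4)

From the two frames, the yellow cylinder sits at roughly (10.5, 6.2) before and (10.9, 6.6) after.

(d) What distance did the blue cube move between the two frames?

1.1

The blue cube moved from about (8.3, 6.4) to (7.4, 7.0), a distance of √(0.9² + 0.6²) ≈ 1.1.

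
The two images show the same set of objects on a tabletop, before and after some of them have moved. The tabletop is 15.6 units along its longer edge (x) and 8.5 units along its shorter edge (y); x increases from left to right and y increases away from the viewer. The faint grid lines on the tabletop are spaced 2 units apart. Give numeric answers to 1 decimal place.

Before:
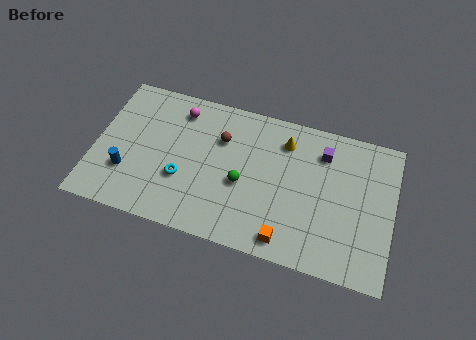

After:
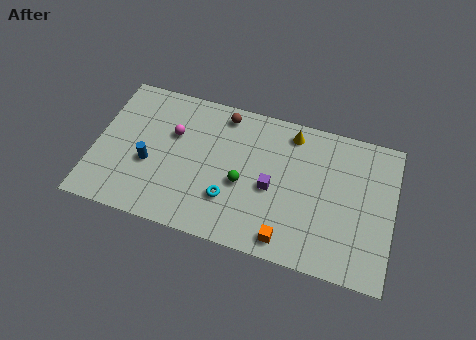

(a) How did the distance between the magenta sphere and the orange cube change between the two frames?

-0.8

The distance was about 8.5 in the first image and 7.7 in the second, so they moved 0.8 units closer together.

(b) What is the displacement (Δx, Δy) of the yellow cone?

(0.3, 0.6)

The yellow cone was at about (9.8, 6.7) and moved to about (10.1, 7.3).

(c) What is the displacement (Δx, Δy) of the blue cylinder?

(1.1, 0.8)

From the two frames, the blue cylinder sits at roughly (1.8, 2.6) before and (2.9, 3.4) after.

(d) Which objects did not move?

the green sphere and the orange cube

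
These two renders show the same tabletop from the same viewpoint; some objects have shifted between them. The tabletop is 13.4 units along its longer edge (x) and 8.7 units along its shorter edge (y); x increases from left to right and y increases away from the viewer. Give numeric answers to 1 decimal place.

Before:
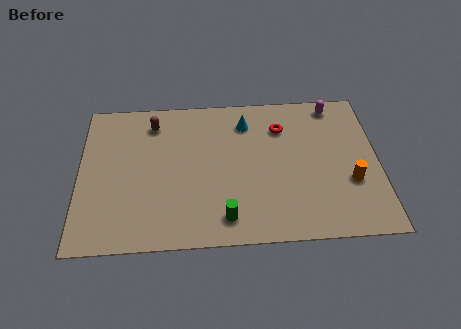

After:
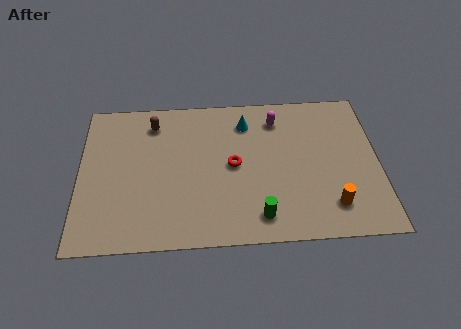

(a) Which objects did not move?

the brown capsule and the cyan cone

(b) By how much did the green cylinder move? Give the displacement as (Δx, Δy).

(1.5, 0.0)

The green cylinder was at about (6.5, 1.4) and moved to about (8.0, 1.4).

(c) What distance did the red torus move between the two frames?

3.0

The red torus was near (9.1, 6.5) before and (6.9, 4.4) after, so it travelled √(2.2² + 2.1²) ≈ 3.0 units.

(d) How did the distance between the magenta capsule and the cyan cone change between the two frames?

-2.7

Before: roughly 4.1 units apart; after: 1.4. That's 2.7 units closer together.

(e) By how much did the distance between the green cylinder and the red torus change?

-2.5

They were about 5.7 units apart before and 3.2 after — 2.5 units closer together.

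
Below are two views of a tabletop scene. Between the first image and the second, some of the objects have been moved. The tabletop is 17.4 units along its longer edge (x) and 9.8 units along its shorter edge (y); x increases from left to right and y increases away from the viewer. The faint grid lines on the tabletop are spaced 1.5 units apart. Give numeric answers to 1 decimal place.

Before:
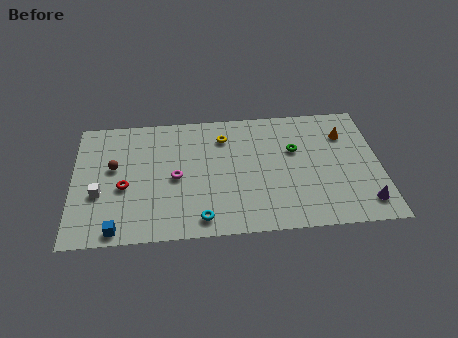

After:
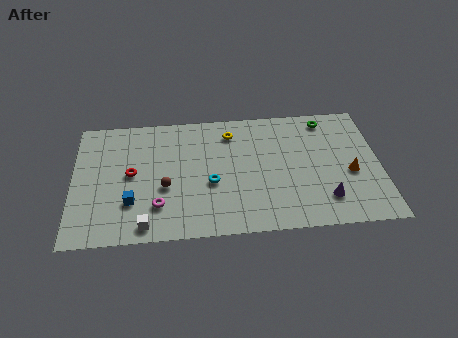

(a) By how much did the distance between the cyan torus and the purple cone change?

-2.6

Before: roughly 9.2 units apart; after: 6.6. That's 2.6 units closer together.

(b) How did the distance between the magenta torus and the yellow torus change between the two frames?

+2.7

They were about 4.1 units apart before and 6.8 after — 2.7 units further apart.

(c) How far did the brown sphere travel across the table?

3.4

The brown sphere was near (2.3, 5.7) before and (5.2, 3.9) after, so it travelled √(2.9² + 1.8²) ≈ 3.4 units.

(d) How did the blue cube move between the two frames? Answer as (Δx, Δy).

(0.8, 2.0)

The blue cube was at about (2.5, 0.9) and moved to about (3.3, 2.9).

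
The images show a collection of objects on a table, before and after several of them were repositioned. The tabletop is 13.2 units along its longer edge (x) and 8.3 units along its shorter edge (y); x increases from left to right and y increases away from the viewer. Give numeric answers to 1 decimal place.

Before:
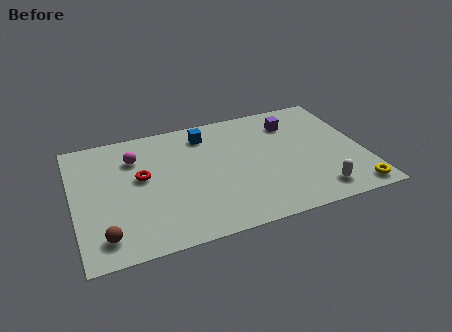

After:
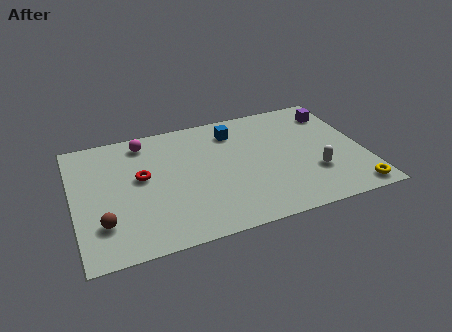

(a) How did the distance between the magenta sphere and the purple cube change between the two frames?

+1.5

Before: roughly 7.3 units apart; after: 8.8. That's 1.5 units further apart.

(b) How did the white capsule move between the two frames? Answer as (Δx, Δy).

(0.0, 1.3)

From the two frames, the white capsule sits at roughly (10.8, 1.3) before and (10.8, 2.6) after.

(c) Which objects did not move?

the yellow torus and the red torus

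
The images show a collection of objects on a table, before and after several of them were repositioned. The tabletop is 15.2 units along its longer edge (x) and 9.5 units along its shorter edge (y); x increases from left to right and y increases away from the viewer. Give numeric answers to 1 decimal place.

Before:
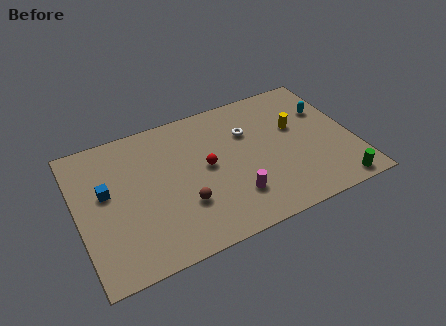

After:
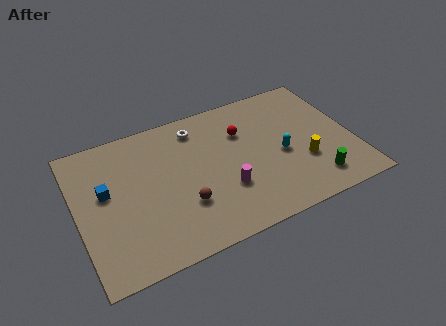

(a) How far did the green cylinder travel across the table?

1.4

The green cylinder was near (13.8, 0.9) before and (12.7, 1.7) after, so it travelled √(1.1² + 0.8²) ≈ 1.4 units.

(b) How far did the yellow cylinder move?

2.6

The yellow cylinder was near (12.2, 5.8) before and (12.3, 3.2) after, so it travelled √(0.1² + 2.6²) ≈ 2.6 units.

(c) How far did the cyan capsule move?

3.6

From (14.0, 6.4) to (11.2, 4.2), the cyan capsule covered √(2.8² + 2.2²) ≈ 3.6 units.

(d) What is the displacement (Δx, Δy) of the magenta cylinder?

(-0.4, 0.7)

The magenta cylinder was at about (8.3, 2.4) and moved to about (7.9, 3.1).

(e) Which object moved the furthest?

the cyan capsule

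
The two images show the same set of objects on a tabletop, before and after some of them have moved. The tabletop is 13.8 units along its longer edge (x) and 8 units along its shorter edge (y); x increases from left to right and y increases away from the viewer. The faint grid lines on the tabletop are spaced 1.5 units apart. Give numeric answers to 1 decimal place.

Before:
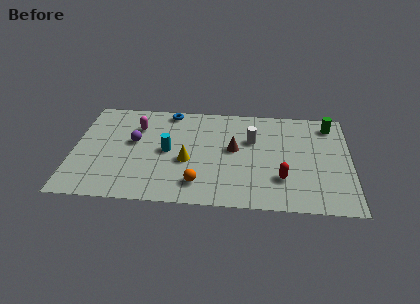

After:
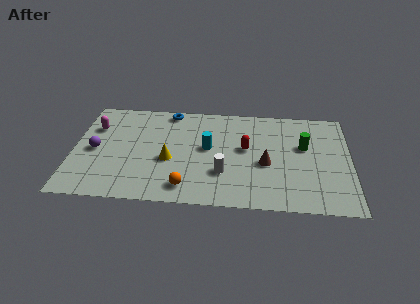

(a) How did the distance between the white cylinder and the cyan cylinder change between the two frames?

-2.3

The distance was about 4.4 in the first image and 2.1 in the second, so they moved 2.3 units closer together.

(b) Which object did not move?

the blue torus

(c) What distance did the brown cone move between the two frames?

1.9

The brown cone moved from about (8.0, 4.4) to (9.6, 3.4), a distance of √(1.6² + 1.0²) ≈ 1.9.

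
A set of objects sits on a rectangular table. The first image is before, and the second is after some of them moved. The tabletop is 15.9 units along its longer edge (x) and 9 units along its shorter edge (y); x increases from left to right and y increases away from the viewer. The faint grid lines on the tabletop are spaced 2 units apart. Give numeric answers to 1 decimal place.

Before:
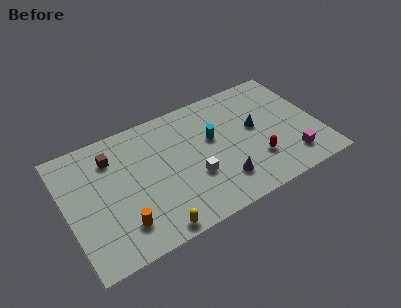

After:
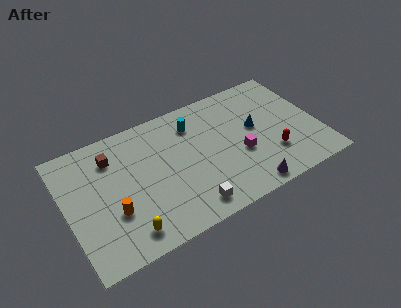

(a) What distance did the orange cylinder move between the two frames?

1.2

The orange cylinder moved from about (3.1, 2.0) to (2.7, 3.1), a distance of √(0.4² + 1.1²) ≈ 1.2.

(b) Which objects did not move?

the blue cone and the brown cube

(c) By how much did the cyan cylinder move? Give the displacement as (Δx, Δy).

(-1.0, 1.6)

From the two frames, the cyan cylinder sits at roughly (9.3, 5.4) before and (8.3, 7.0) after.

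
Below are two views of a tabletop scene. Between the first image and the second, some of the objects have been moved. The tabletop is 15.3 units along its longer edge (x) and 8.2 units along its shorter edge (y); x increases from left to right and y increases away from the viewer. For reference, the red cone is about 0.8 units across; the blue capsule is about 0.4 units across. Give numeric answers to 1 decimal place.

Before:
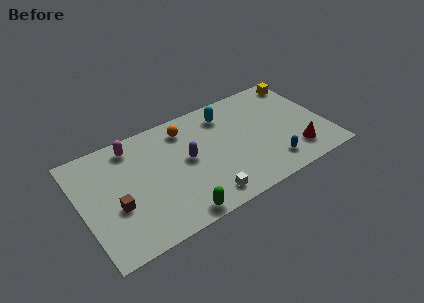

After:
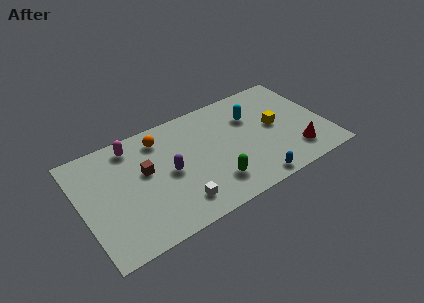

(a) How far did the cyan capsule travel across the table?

1.7

From (9.4, 6.6) to (10.9, 5.7), the cyan capsule covered √(1.5² + 0.9²) ≈ 1.7 units.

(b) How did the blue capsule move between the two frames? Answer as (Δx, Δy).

(-1.3, -0.8)

From the two frames, the blue capsule sits at roughly (11.5, 1.6) before and (10.2, 0.8) after.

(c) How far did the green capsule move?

2.7

From (5.4, 0.8) to (7.9, 1.9), the green capsule covered √(2.5² + 1.1²) ≈ 2.7 units.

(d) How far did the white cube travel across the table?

1.6

The white cube was near (7.2, 1.2) before and (5.6, 1.6) after, so it travelled √(1.6² + 0.4²) ≈ 1.6 units.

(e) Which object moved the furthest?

the yellow cube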